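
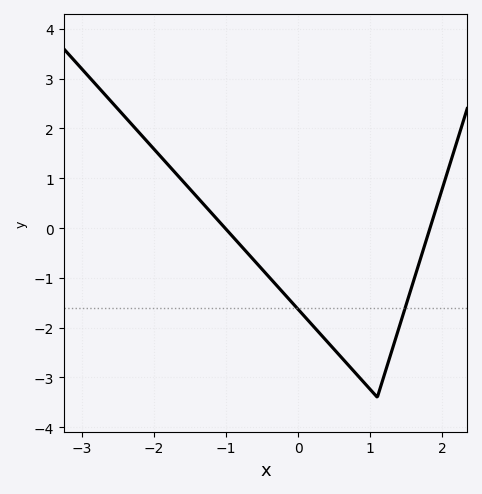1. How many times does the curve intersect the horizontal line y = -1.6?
2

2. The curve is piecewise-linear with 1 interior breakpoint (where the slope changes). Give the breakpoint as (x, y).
(1.1, -3.4)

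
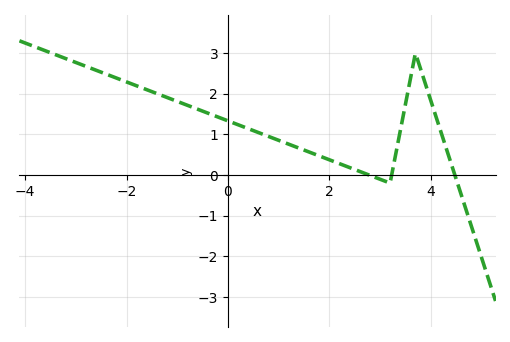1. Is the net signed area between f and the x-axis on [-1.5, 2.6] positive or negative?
positive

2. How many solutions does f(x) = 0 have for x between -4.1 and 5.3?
3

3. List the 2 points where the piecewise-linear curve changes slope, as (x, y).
(3.2, -0.2); (3.7, 3)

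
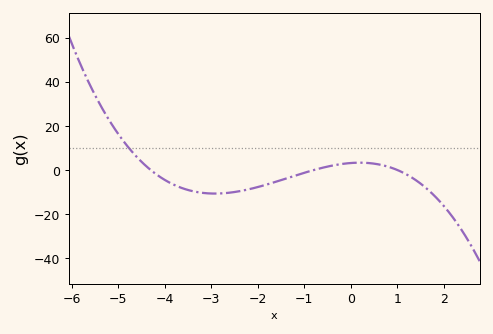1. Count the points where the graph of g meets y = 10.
1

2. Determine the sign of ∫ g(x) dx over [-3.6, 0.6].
negative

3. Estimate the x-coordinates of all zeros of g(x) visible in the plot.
-4.2, -0.8, 1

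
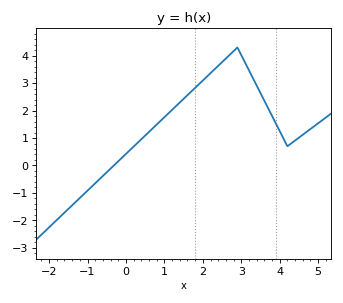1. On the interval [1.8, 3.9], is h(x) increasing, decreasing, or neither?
neither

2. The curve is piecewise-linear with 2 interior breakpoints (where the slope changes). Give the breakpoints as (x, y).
(2.9, 4.3); (4.2, 0.7)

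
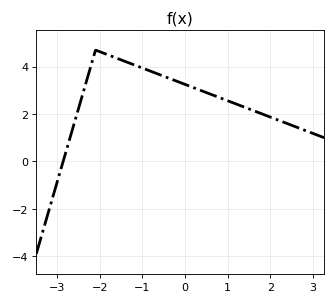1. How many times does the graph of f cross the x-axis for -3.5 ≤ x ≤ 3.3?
1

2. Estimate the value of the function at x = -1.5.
4.29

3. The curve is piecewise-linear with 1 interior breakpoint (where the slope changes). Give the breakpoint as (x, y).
(-2.1, 4.7)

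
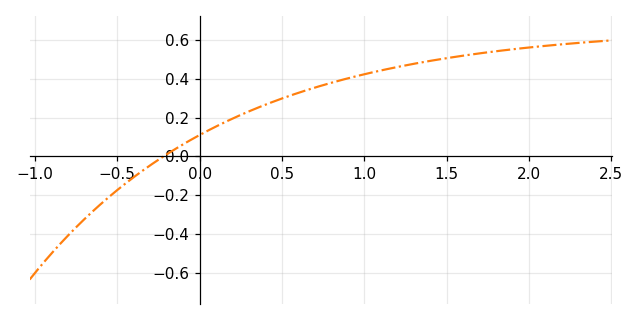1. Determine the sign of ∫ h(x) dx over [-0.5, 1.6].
positive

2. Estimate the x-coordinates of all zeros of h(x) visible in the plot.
-0.219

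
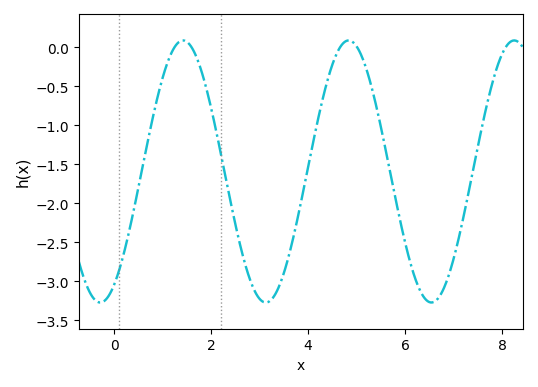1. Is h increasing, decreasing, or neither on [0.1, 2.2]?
neither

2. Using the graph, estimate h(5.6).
-1.3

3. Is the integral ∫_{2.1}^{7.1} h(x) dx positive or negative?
negative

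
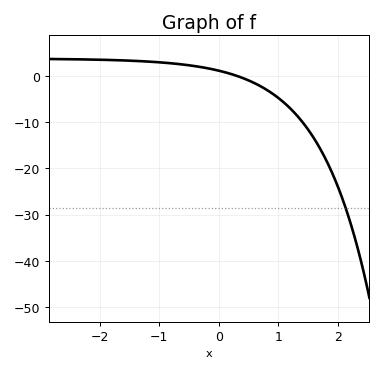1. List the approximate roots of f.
0.311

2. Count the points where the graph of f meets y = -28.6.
1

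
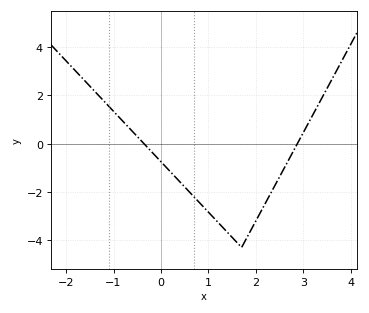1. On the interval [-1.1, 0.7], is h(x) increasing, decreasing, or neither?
decreasing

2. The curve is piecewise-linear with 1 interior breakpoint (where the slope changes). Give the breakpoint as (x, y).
(1.7, -4.3)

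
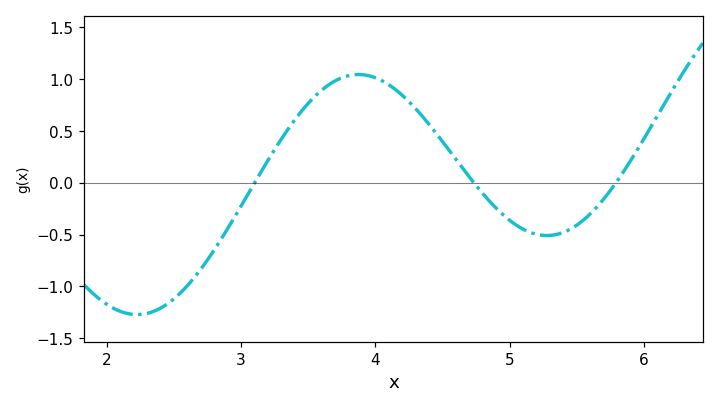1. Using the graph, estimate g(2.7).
-0.834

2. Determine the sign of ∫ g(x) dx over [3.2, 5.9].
positive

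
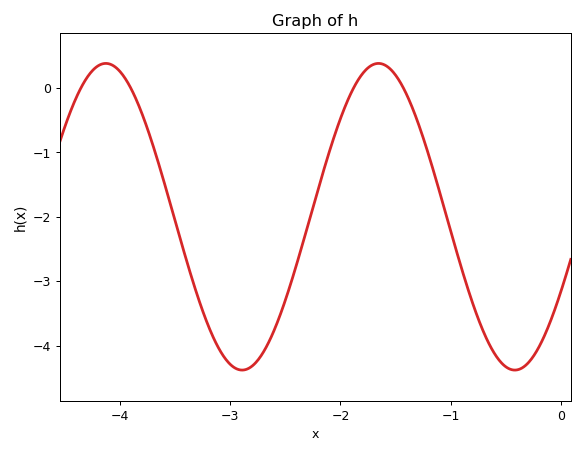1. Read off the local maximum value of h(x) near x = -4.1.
0.38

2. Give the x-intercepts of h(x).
-4.35, -3.9, -1.88, -1.43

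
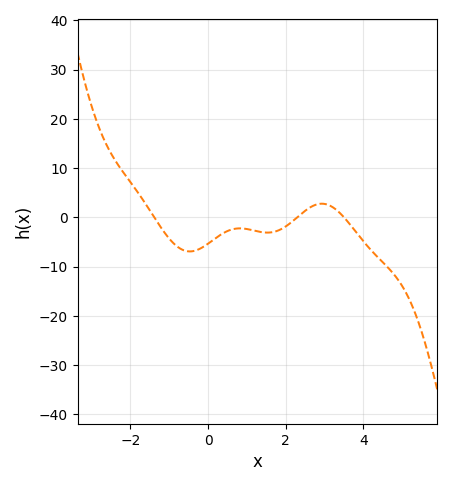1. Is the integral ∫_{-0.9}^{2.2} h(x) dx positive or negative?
negative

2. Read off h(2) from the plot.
-1.86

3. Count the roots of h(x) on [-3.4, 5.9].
3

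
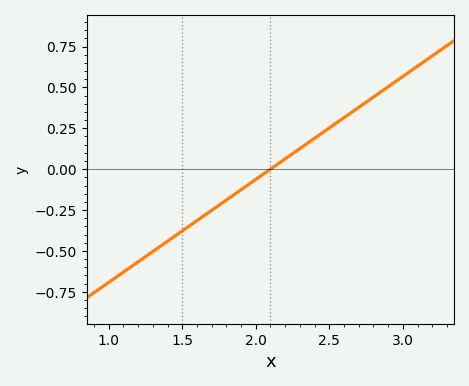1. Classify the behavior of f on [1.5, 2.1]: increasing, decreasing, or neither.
increasing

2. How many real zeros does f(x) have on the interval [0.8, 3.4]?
1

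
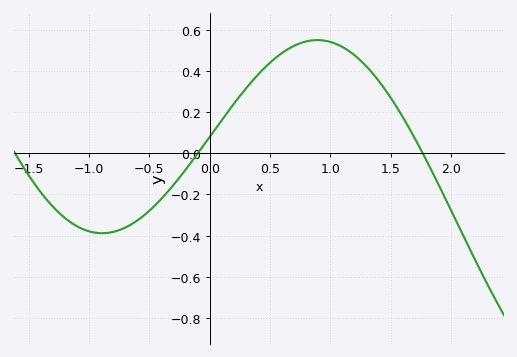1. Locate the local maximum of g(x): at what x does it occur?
0.892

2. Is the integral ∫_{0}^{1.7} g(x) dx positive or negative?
positive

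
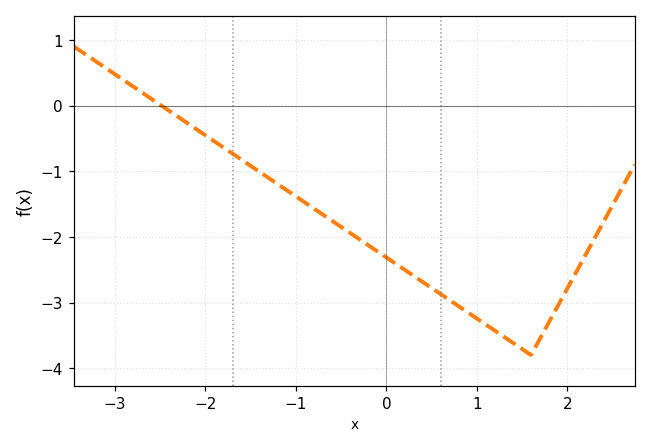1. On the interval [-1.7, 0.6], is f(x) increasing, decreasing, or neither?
decreasing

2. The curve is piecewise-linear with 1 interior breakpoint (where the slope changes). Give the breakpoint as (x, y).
(1.6, -3.8)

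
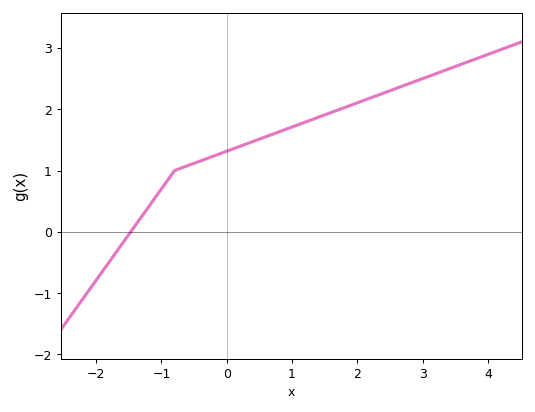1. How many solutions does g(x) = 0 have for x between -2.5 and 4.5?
1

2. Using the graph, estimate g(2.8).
2.42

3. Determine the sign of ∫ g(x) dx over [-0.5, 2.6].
positive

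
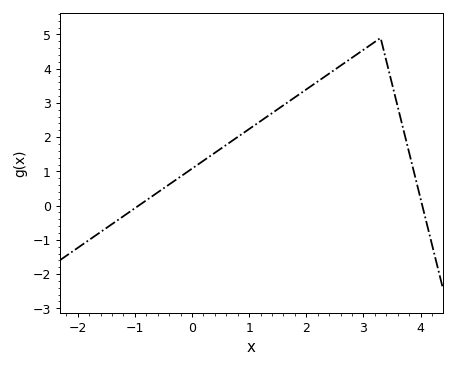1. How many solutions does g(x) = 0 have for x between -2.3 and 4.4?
2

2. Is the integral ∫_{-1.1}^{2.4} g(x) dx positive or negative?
positive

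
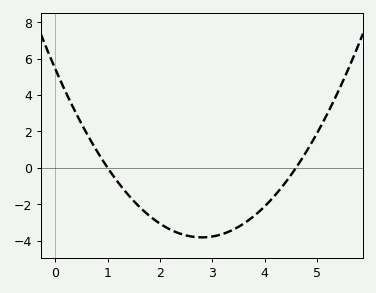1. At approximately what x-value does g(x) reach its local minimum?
2.8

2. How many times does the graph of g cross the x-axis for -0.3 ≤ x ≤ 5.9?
2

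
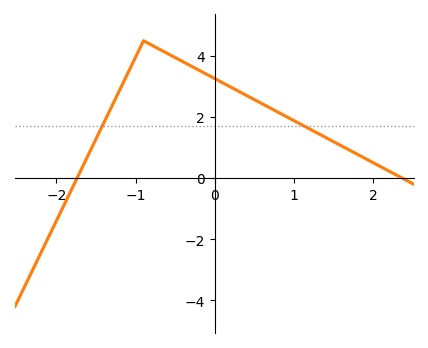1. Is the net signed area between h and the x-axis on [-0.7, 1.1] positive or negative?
positive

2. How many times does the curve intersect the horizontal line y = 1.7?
2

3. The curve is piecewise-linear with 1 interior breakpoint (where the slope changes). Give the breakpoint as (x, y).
(-0.9, 4.5)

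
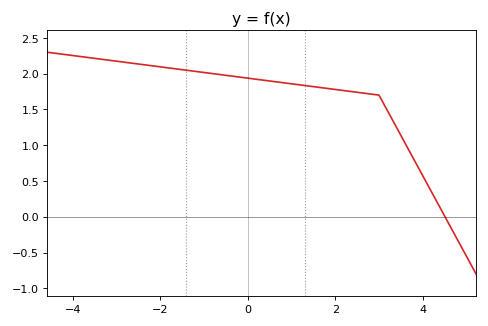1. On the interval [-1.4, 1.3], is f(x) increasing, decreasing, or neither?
decreasing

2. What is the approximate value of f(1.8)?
1.79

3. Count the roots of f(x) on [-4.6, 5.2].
1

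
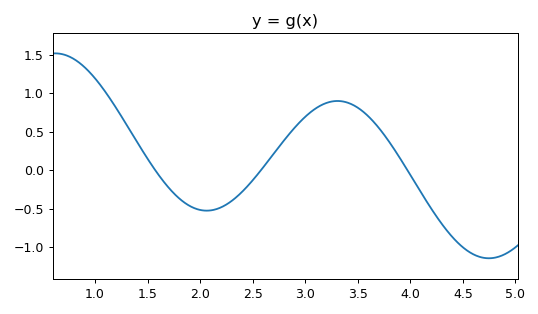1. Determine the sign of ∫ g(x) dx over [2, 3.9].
positive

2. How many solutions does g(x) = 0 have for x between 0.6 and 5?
3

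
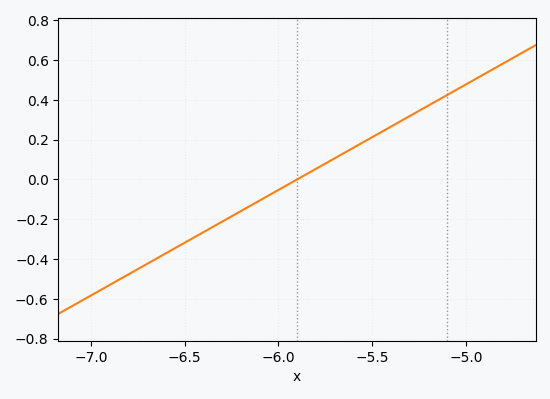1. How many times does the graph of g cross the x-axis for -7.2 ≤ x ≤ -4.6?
1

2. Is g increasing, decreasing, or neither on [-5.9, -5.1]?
increasing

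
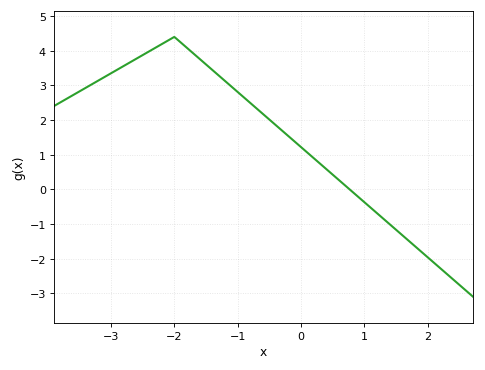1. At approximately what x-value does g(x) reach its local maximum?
-2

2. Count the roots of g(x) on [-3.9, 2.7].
1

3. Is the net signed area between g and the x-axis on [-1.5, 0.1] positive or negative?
positive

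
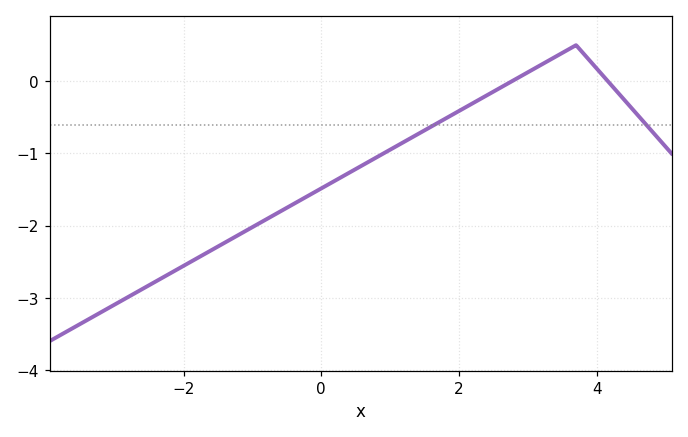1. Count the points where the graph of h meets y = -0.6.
2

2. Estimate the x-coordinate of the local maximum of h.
3.7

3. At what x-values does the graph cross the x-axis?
2.77, 4.16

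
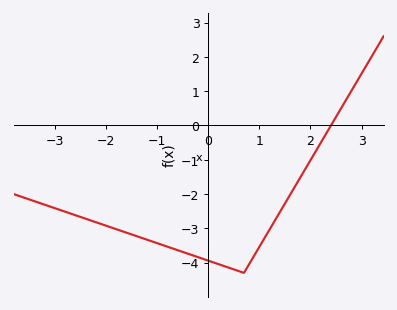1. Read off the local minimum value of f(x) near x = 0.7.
-4.3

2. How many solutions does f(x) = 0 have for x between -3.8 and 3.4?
1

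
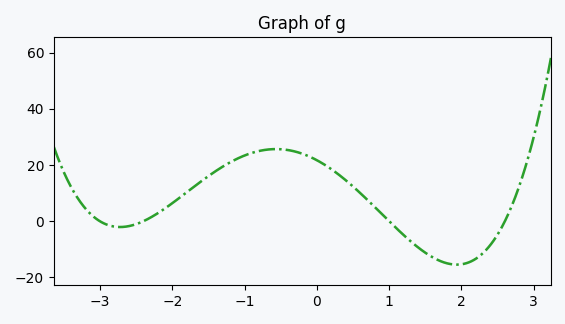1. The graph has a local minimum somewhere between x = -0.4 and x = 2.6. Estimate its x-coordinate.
1.93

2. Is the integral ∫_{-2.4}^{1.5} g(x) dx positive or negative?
positive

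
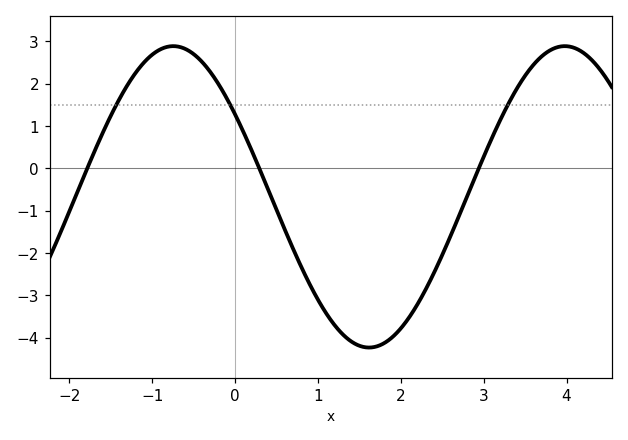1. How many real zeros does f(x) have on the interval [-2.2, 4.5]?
3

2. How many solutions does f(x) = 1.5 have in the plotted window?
3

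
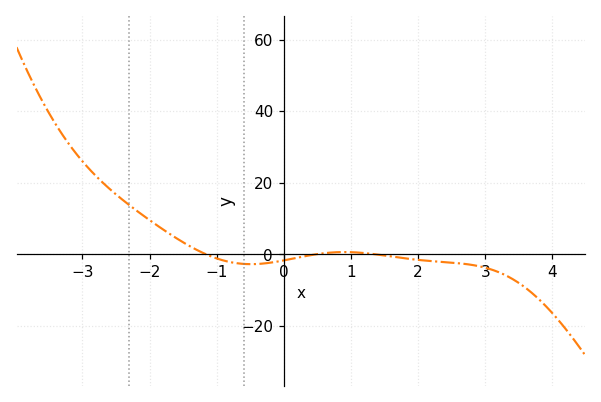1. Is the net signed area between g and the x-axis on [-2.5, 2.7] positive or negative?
positive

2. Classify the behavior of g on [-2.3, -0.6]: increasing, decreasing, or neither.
decreasing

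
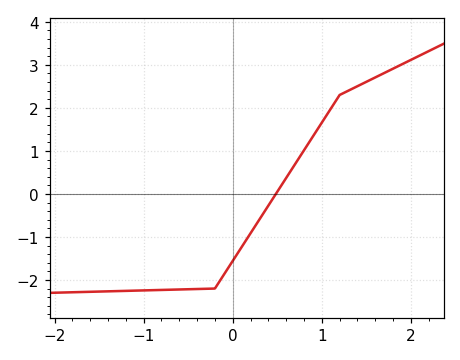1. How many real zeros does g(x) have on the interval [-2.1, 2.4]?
1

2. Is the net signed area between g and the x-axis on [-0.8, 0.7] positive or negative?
negative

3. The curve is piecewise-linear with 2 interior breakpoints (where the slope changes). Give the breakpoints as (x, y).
(-0.2, -2.2); (1.2, 2.3)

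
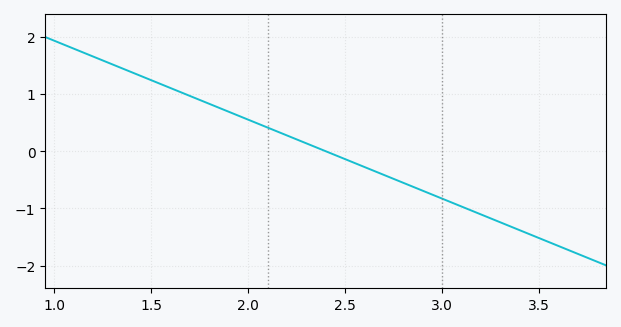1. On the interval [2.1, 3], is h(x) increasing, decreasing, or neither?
decreasing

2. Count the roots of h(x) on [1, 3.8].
1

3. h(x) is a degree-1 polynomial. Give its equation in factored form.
y = -1.38(x - 2.4)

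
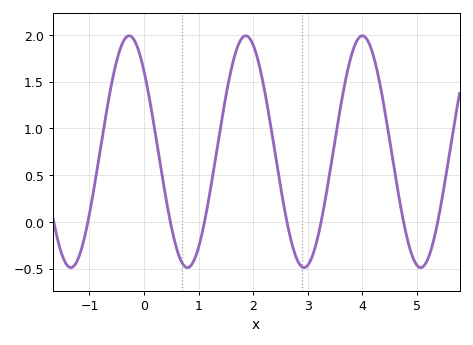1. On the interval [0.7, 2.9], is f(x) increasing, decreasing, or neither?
neither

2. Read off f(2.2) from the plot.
1.45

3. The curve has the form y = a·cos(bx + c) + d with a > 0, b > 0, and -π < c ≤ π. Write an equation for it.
y = 1.24cos(2.9x + 0.8) + 0.75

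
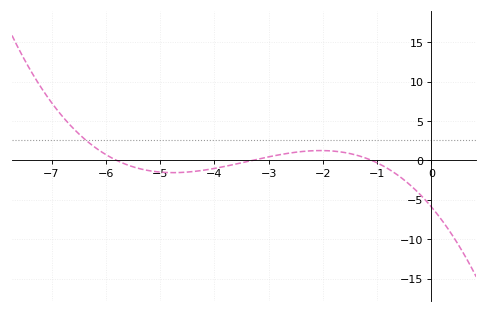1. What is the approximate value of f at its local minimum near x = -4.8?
-1.56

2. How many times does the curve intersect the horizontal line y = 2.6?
1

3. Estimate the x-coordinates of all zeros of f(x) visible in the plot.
-5.8, -3.3, -1.1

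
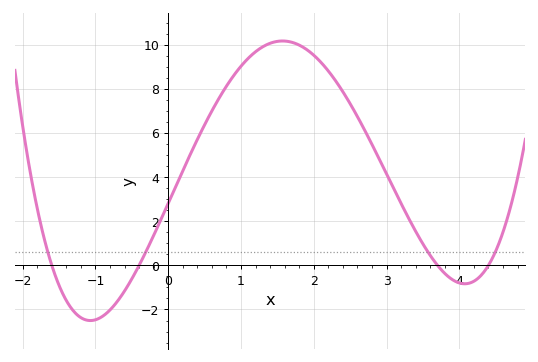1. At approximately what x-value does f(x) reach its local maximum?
1.57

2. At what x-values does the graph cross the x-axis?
-1.6, -0.4, 3.7, 4.4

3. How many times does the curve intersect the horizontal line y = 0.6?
4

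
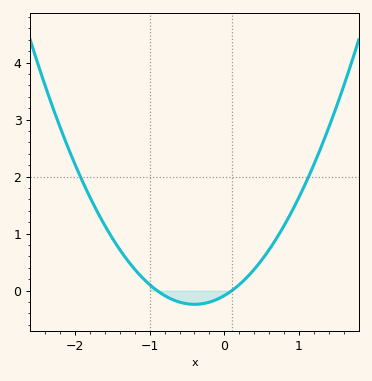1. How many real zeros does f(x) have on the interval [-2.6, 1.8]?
2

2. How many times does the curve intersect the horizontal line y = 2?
2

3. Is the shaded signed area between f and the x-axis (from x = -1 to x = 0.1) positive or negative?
negative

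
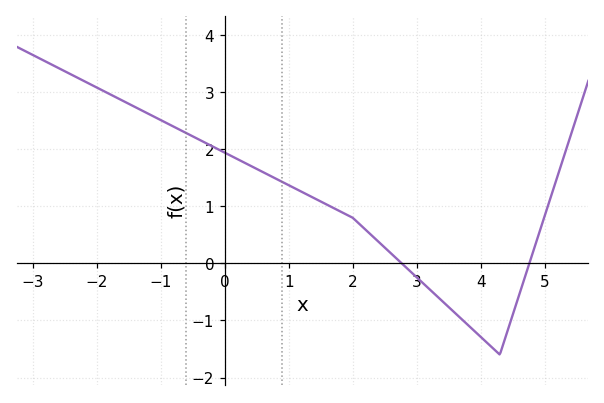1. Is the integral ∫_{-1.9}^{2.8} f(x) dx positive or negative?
positive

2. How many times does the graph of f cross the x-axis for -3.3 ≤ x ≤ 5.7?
2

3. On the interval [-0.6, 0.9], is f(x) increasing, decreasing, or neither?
decreasing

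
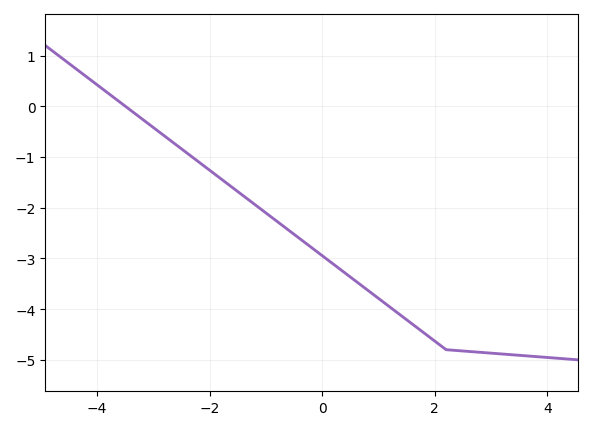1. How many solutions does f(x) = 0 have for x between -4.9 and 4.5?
1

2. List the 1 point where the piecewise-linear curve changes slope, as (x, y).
(2.2, -4.8)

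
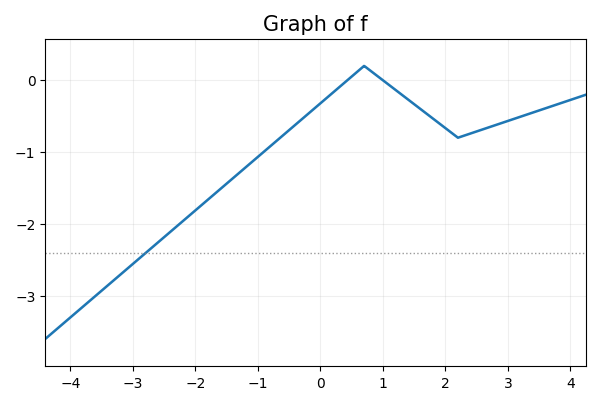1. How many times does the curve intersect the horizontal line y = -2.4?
1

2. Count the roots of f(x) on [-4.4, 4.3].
2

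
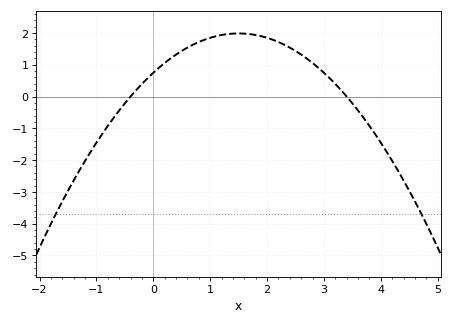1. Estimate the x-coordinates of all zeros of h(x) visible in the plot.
-0.4, 3.4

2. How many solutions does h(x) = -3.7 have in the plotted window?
2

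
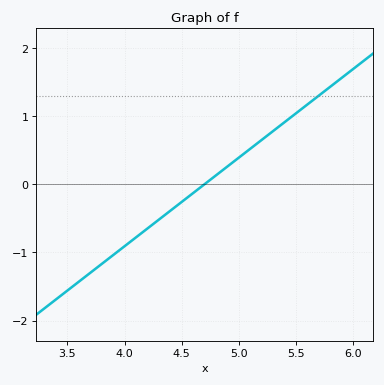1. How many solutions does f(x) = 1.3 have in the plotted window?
1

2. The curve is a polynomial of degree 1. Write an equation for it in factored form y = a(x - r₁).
y = 1.3(x - 4.7)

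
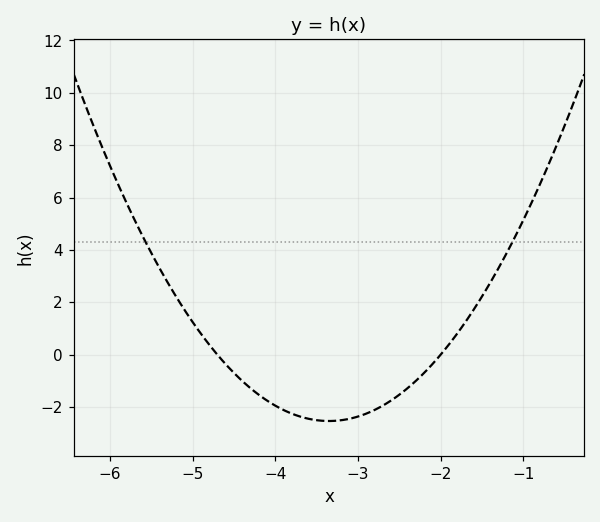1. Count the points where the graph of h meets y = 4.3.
2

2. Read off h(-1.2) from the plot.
3.89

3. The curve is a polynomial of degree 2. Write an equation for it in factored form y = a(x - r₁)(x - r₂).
y = 1.39(x + 4.7)(x + 2)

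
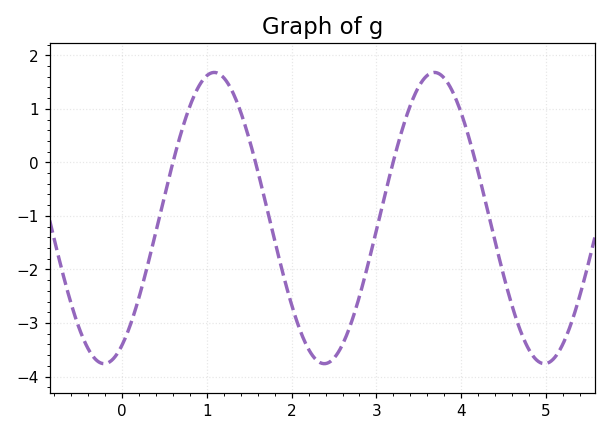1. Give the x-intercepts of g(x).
0.6, 1.6, 3.2, 4.2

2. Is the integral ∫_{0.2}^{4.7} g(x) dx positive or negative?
negative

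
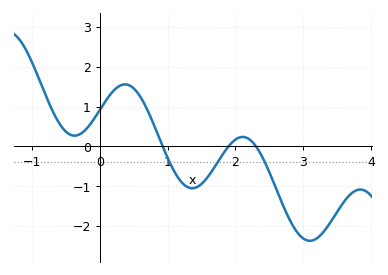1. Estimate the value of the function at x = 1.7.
-0.5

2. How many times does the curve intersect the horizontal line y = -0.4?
3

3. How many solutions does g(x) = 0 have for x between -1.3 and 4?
3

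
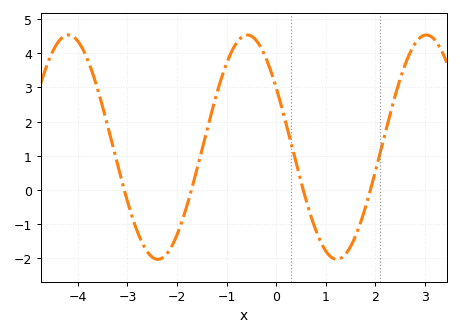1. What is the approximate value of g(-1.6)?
0.6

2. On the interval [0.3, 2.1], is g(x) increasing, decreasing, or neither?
neither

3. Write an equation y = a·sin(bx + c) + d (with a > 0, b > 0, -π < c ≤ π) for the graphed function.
y = 3.29sin(1.7x + 2.6) + 1.25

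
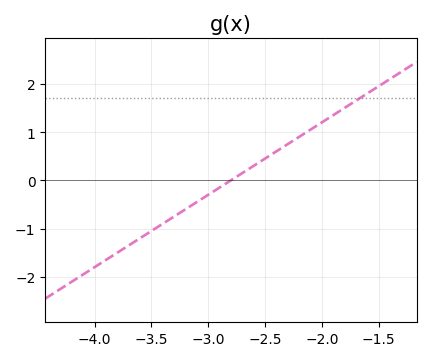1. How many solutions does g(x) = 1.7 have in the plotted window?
1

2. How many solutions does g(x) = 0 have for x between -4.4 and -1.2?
1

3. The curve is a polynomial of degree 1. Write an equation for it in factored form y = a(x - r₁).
y = 1.5(x + 2.8)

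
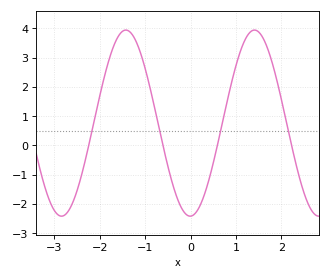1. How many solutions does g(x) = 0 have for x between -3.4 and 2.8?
4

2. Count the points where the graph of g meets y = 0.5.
4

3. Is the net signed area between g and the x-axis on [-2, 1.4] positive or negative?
positive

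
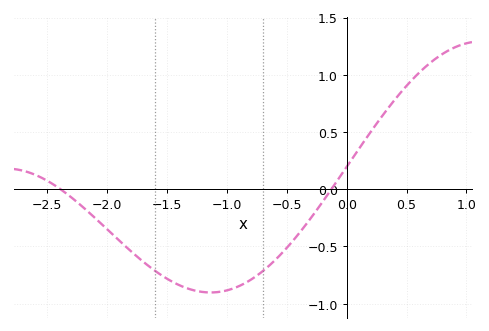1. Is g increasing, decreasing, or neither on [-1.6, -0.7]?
neither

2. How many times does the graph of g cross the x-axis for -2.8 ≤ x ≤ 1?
2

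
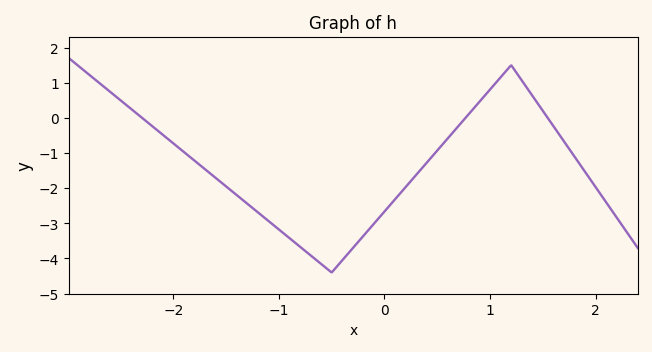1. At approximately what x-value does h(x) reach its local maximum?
1.2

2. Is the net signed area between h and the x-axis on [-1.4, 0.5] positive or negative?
negative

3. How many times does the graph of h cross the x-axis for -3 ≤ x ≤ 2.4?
3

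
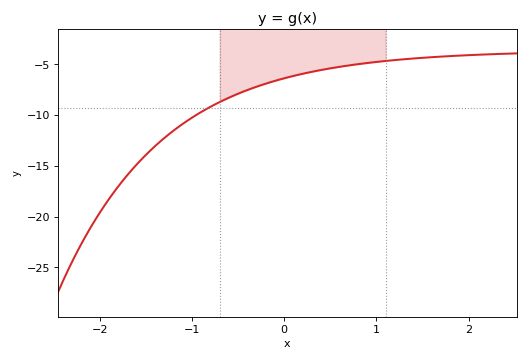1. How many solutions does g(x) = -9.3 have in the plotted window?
1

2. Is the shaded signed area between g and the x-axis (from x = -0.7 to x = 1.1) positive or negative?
negative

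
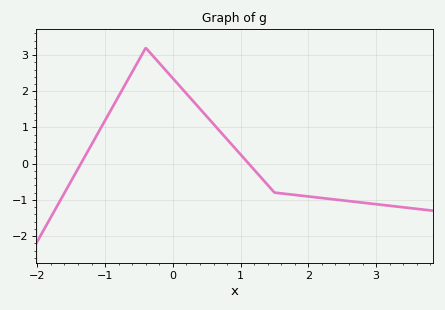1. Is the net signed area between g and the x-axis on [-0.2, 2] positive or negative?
positive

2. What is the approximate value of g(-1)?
1.2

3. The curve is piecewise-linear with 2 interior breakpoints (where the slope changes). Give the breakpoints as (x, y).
(-0.4, 3.2); (1.5, -0.8)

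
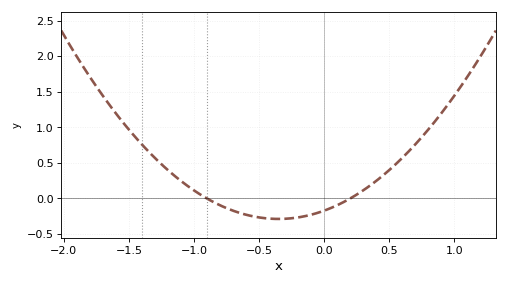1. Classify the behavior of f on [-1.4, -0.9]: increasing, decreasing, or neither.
decreasing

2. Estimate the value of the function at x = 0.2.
0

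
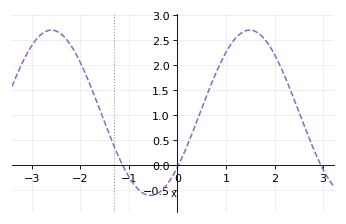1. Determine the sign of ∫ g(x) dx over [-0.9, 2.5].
positive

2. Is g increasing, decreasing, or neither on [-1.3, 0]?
neither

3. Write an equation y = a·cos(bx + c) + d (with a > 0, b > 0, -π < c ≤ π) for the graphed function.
y = 1.65cos(1.5x - 2.3) + 1.05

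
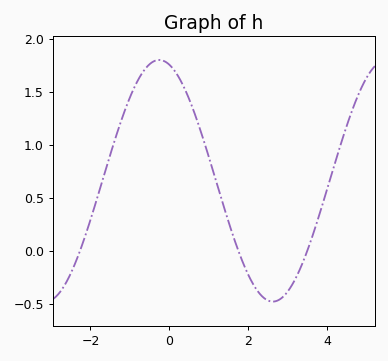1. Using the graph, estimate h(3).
-0.4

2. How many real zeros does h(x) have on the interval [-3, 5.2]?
3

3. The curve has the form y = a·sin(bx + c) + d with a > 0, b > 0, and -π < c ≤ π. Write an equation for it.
y = 1.14sin(1.1x + 1.8) + 0.66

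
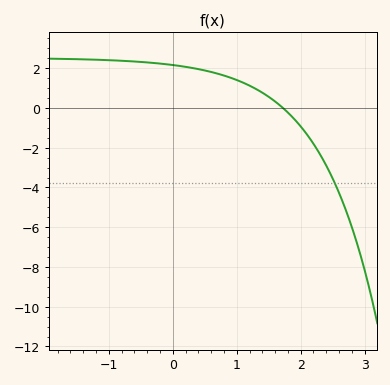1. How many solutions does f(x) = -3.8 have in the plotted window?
1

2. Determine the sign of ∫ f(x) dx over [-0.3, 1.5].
positive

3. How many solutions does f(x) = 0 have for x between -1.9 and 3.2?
1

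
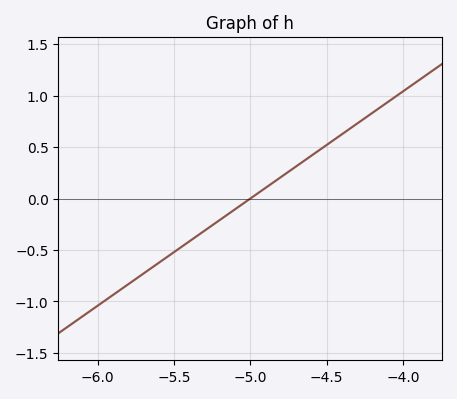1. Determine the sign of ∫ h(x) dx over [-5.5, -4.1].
positive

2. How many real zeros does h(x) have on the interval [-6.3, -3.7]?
1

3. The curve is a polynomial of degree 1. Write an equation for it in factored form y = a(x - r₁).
y = 1.04(x + 5)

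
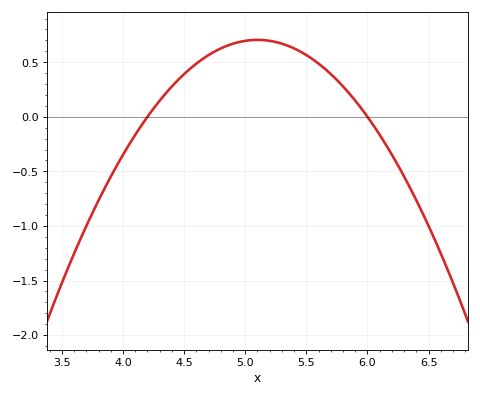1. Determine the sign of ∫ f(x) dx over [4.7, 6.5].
positive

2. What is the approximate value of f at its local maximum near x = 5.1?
0.7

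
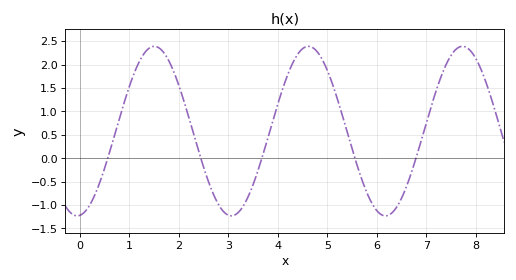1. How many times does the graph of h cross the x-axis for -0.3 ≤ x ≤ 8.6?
5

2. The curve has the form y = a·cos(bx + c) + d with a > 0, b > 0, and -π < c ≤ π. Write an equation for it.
y = 1.81cos(2.02x - 3.04) + 0.58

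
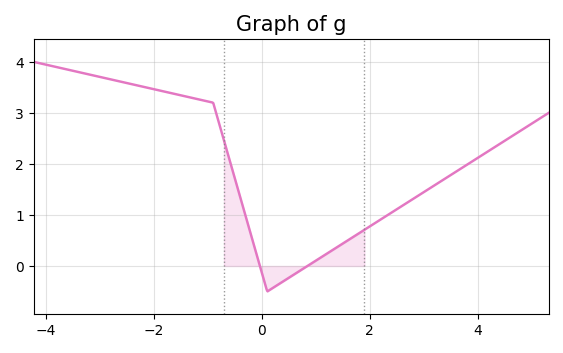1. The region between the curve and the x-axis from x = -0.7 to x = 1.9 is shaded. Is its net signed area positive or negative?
positive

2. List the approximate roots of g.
0, 0.8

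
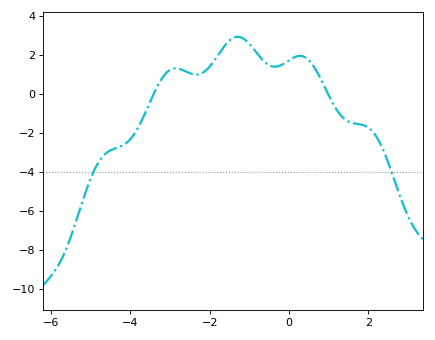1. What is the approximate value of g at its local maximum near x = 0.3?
1.94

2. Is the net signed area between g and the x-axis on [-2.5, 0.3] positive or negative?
positive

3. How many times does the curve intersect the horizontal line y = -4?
2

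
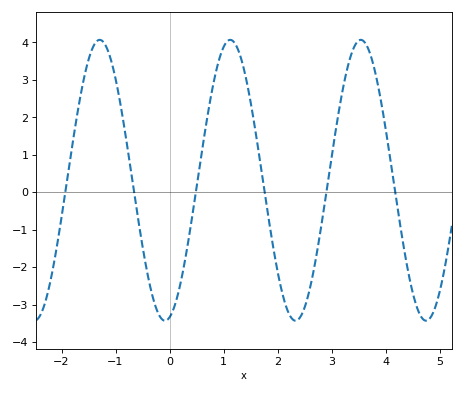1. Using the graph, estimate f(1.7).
0.6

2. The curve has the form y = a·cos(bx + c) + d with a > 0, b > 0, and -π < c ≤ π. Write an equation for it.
y = 3.75cos(2.6x - 2.9) + 0.32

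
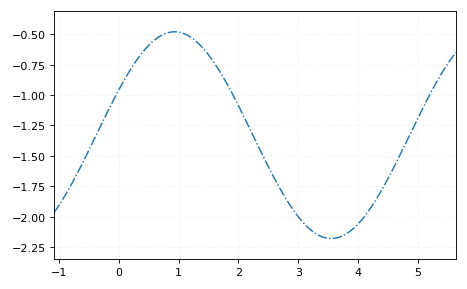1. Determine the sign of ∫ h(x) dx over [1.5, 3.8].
negative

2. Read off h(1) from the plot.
-0.48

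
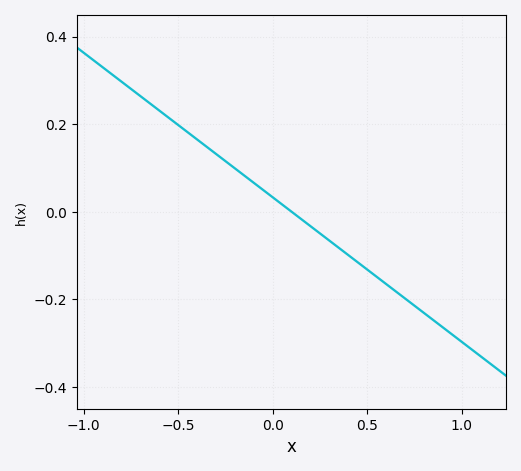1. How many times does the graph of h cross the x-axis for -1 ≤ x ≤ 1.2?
1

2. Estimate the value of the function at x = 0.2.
-0.033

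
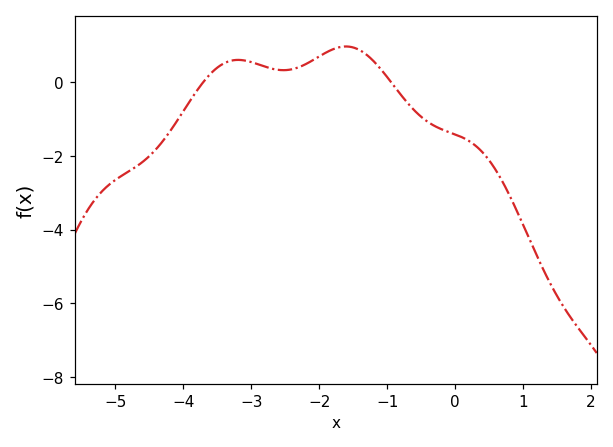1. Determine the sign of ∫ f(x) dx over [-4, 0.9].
negative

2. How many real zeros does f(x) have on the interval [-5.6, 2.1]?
2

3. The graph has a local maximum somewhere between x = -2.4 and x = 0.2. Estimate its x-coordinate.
-1.6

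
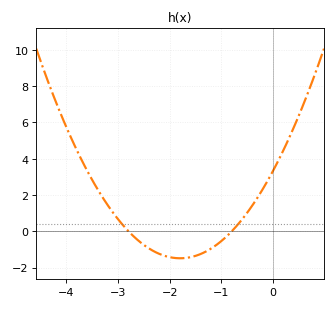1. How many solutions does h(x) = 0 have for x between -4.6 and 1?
2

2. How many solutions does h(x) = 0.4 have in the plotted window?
2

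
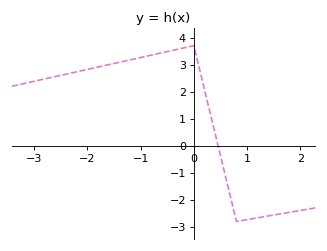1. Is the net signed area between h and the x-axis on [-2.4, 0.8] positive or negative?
positive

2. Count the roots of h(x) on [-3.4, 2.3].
1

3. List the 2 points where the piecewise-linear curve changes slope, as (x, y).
(0, 3.7); (0.8, -2.8)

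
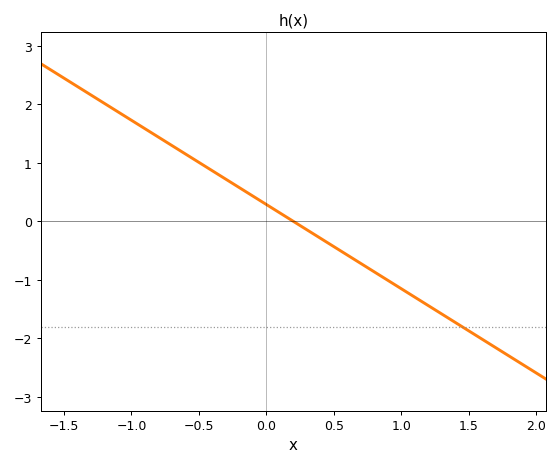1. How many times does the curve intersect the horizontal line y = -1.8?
1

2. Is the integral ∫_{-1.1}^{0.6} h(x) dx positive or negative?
positive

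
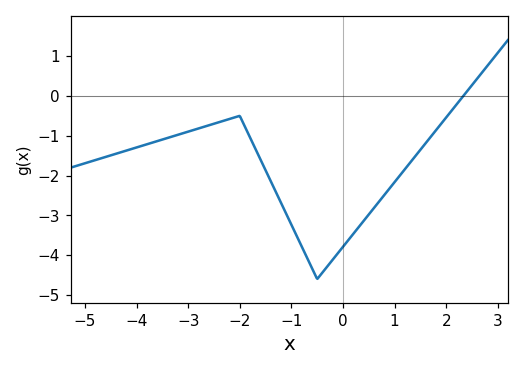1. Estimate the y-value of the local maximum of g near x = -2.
-0.5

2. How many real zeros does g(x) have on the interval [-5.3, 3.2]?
1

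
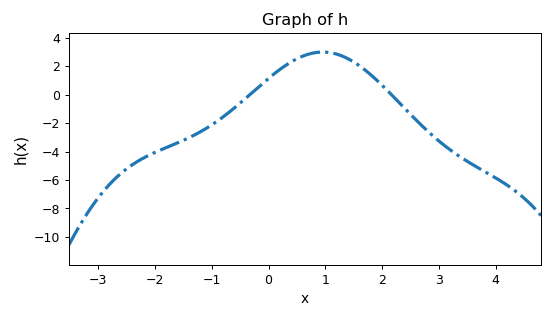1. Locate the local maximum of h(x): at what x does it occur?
0.953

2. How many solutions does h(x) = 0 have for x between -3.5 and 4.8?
2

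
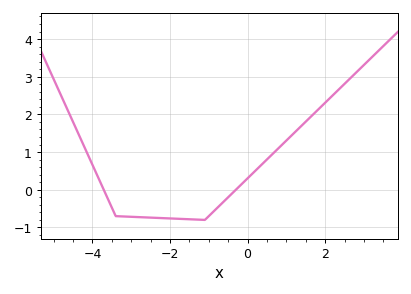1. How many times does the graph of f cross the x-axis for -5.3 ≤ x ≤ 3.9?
2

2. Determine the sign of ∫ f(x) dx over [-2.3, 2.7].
positive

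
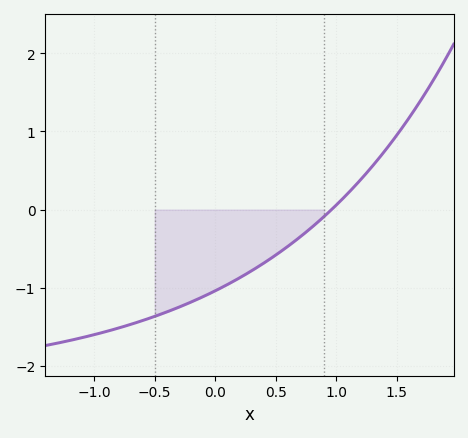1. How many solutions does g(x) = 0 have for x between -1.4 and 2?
1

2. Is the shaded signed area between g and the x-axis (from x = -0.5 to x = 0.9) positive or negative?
negative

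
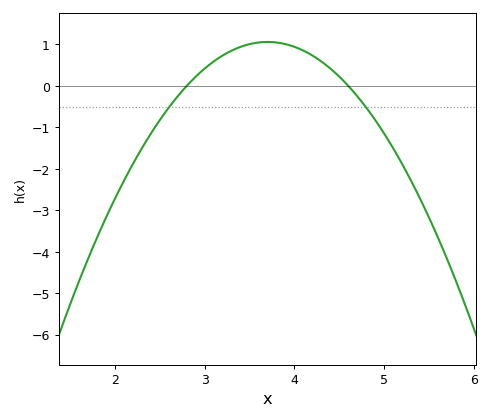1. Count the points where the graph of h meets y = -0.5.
2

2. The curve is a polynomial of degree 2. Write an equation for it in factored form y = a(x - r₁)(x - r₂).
y = -1.31(x - 2.8)(x - 4.6)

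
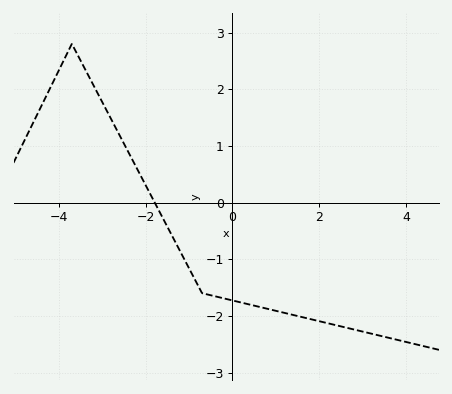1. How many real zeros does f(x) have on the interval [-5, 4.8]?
1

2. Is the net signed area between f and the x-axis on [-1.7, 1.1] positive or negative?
negative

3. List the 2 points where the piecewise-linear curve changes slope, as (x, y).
(-3.7, 2.8); (-0.7, -1.6)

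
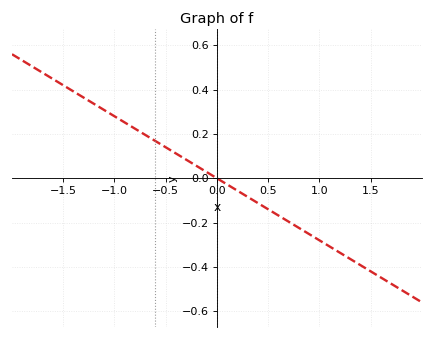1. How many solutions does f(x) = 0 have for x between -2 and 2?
1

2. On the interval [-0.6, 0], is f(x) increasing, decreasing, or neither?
decreasing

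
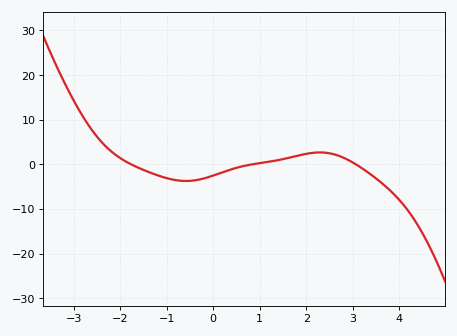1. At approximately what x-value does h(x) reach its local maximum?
2.2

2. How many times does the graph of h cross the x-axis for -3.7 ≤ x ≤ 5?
3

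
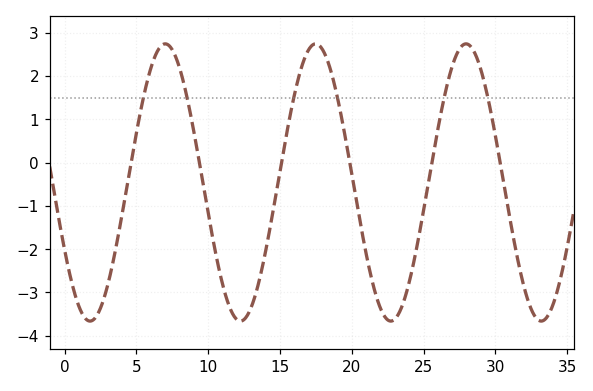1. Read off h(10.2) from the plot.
-1.55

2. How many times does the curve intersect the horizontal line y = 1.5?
6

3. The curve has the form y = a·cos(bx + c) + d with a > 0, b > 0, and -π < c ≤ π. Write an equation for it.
y = 3.2cos(0.6x + 2.08) - 0.46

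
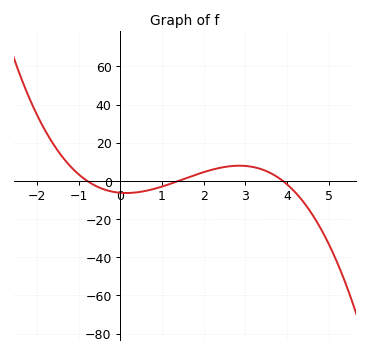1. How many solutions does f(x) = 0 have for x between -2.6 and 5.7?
3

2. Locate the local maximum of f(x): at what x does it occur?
2.86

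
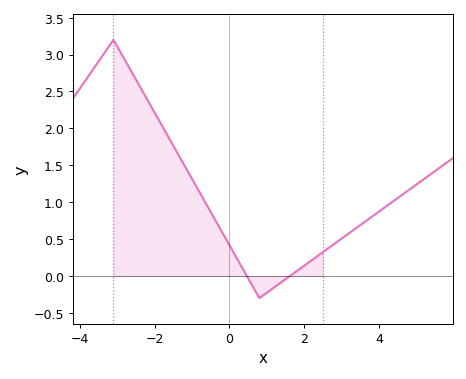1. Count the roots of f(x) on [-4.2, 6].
2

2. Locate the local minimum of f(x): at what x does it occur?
0.803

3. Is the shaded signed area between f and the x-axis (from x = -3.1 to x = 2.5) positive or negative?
positive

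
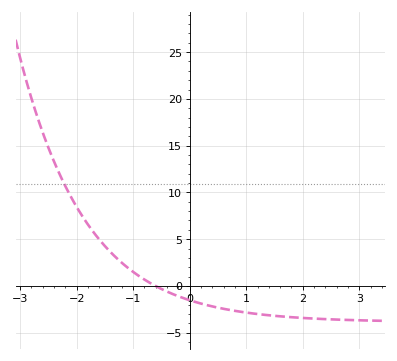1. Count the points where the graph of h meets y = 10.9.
1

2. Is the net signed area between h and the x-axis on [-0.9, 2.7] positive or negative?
negative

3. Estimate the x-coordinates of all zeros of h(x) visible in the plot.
-0.606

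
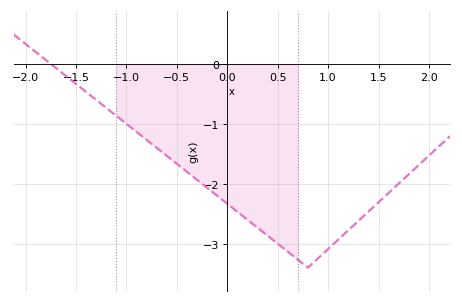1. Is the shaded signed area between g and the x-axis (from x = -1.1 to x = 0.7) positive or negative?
negative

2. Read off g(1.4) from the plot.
-2.5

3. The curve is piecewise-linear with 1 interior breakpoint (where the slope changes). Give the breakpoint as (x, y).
(0.8, -3.4)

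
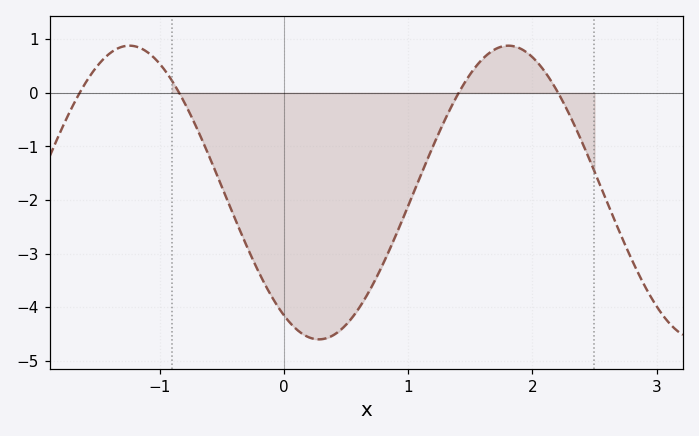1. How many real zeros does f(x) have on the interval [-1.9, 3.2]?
4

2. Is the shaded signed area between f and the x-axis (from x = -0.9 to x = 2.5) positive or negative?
negative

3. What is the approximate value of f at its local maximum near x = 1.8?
0.88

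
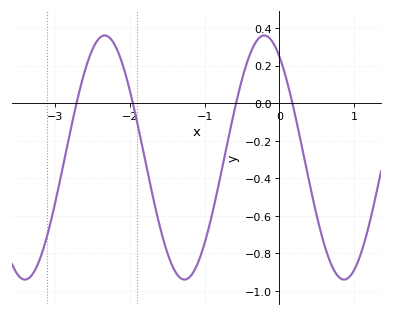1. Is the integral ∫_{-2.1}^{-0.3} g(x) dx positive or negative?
negative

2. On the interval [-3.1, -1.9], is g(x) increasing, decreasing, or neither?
neither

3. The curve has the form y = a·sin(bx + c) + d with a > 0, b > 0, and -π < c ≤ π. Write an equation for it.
y = 0.65sin(3x + 2.2) - 0.29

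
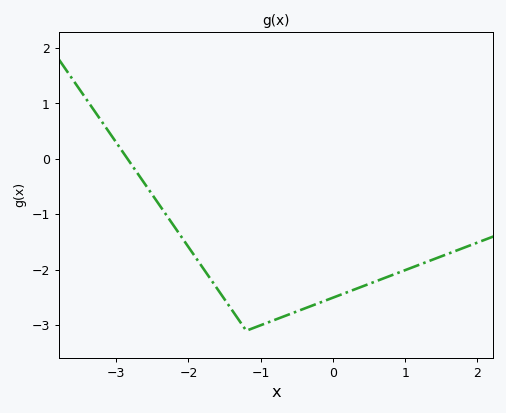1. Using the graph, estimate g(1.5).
-1.76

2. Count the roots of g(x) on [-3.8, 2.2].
1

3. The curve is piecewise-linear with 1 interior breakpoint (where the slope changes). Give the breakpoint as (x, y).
(-1.2, -3.1)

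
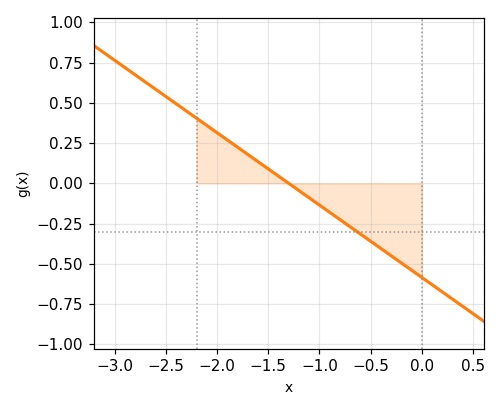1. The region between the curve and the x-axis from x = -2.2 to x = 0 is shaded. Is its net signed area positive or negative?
negative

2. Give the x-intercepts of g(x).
-1.3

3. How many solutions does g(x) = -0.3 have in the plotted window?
1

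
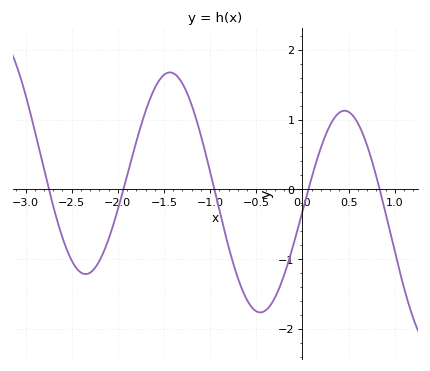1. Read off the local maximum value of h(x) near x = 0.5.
1.1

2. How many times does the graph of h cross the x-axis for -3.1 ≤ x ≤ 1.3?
5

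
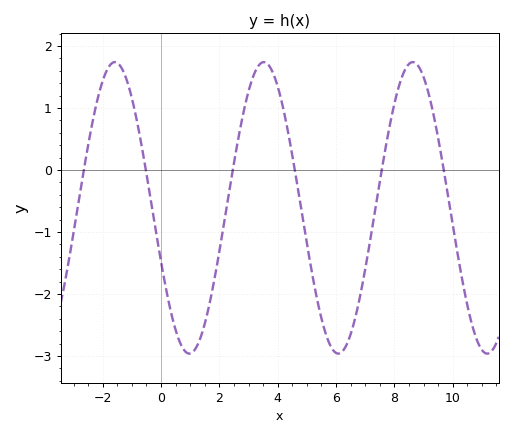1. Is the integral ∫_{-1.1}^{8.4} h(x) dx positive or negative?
negative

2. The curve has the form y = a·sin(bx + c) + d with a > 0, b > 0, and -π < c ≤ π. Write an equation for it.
y = 2.35sin(1.23x - 2.76) - 0.61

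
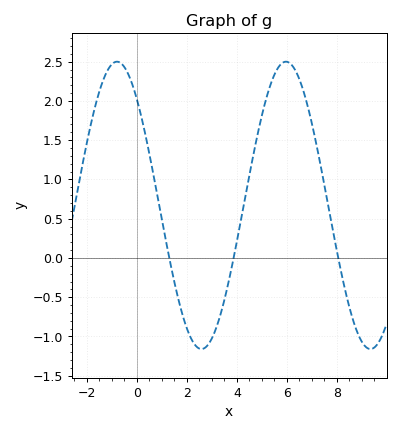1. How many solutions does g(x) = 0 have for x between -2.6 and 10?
3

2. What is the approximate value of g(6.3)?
2.4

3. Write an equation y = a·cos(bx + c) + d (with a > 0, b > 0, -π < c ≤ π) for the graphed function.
y = 1.83cos(0.93x + 0.74) + 0.67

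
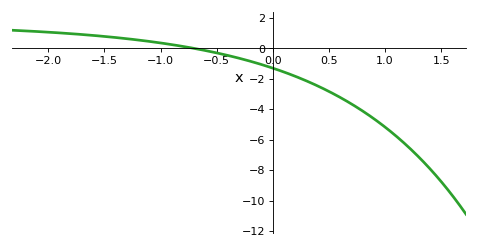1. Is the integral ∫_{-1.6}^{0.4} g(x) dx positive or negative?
negative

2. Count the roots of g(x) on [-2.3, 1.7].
1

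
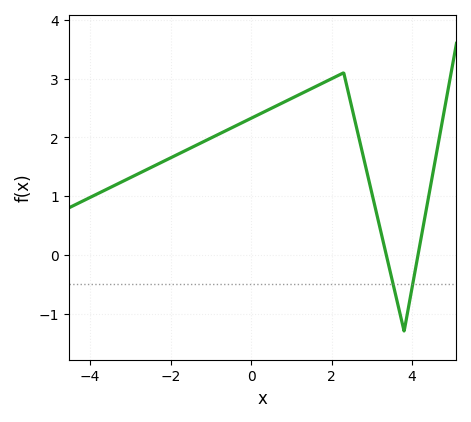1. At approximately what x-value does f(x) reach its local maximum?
2.2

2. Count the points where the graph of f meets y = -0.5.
2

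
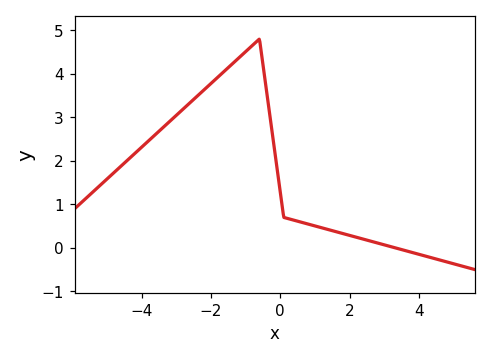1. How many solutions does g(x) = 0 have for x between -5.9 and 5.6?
1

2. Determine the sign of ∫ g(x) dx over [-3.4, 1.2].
positive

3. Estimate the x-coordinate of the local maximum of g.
-0.6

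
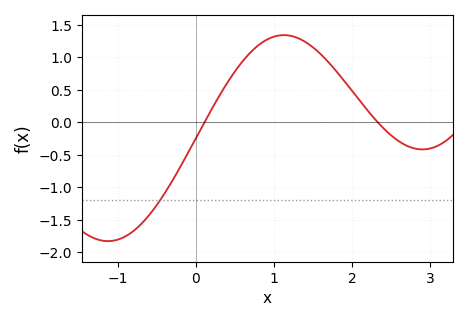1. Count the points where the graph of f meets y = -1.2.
1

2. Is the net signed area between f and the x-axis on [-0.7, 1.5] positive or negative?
positive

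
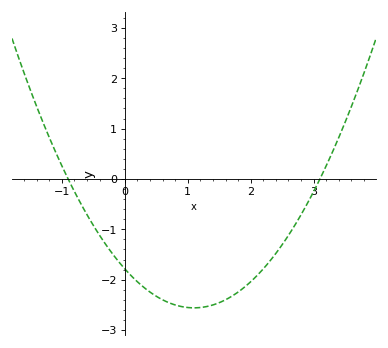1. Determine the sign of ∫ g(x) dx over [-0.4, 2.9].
negative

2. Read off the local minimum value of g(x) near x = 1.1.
-2.6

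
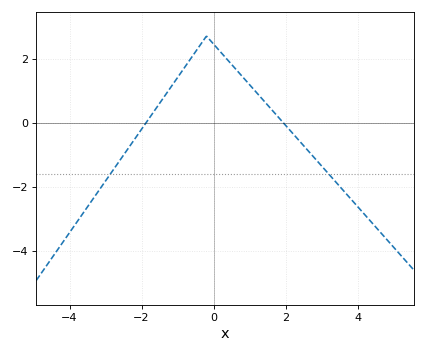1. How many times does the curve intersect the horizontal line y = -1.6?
2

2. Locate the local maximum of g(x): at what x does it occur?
-0.2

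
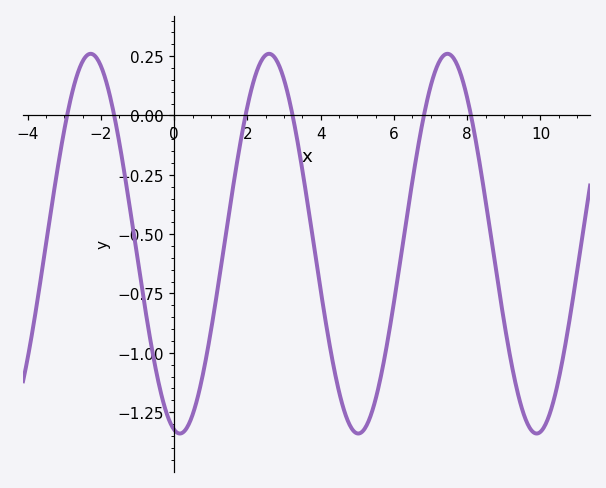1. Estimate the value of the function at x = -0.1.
-1.3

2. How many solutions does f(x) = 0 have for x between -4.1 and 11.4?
6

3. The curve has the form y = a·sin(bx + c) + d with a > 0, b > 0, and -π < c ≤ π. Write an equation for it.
y = 0.8sin(1.3x - 1.8) - 0.54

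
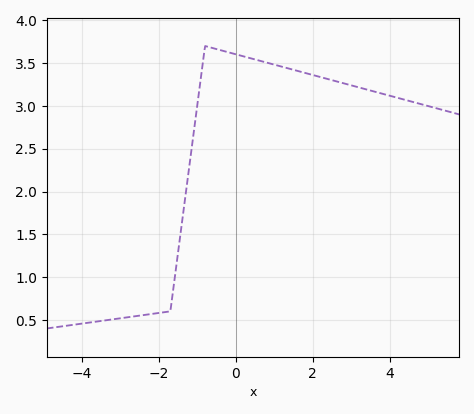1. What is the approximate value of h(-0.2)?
3.65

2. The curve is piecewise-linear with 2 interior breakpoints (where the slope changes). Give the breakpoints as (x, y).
(-1.7, 0.6); (-0.8, 3.7)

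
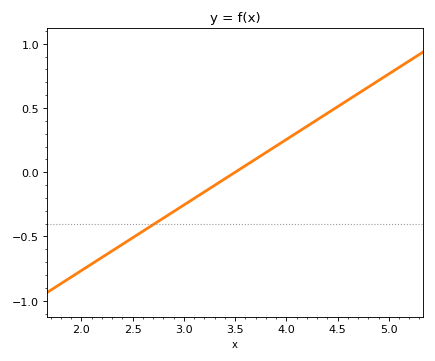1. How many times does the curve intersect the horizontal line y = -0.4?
1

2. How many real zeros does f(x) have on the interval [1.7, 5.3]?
1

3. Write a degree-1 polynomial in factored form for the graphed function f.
y = 0.51(x - 3.5)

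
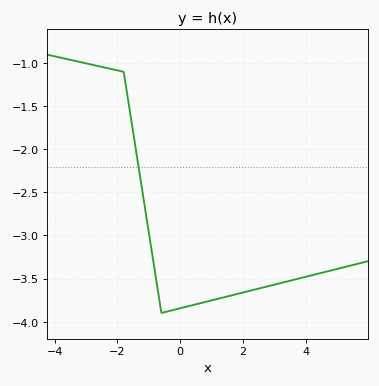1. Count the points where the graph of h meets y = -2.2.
1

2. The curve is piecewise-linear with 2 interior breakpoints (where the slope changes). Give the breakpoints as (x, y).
(-1.8, -1.1); (-0.6, -3.9)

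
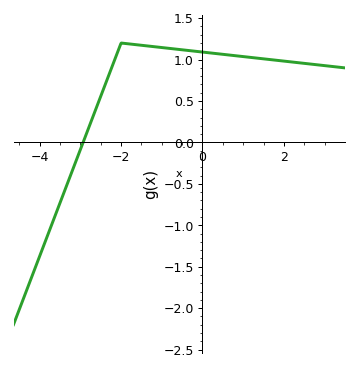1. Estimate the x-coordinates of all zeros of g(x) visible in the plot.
-2.93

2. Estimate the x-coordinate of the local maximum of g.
-2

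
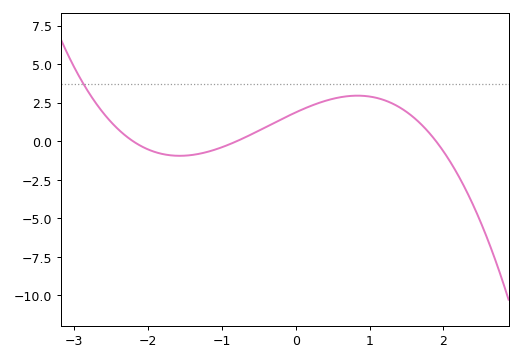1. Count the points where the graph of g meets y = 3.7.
1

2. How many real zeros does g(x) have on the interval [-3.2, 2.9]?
3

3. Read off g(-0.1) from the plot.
1.65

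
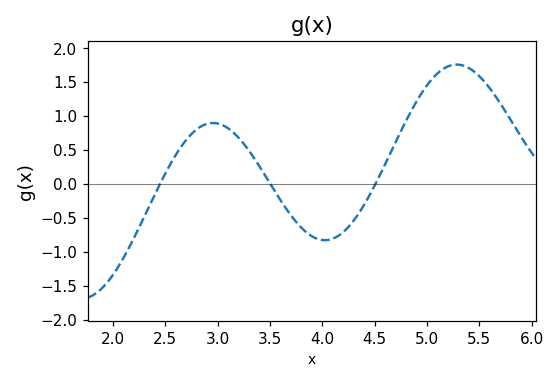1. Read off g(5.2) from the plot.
1.75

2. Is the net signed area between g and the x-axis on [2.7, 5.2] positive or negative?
positive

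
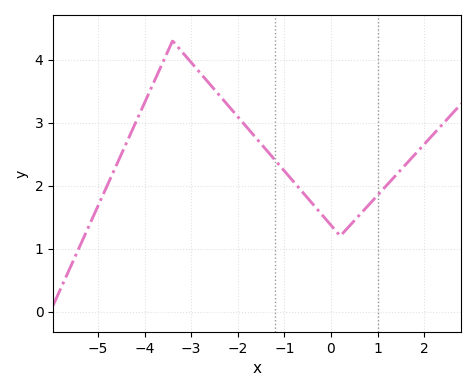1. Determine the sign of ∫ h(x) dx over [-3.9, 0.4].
positive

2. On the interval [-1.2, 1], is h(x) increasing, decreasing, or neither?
neither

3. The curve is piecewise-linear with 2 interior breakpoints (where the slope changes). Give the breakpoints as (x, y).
(-3.4, 4.3); (0.2, 1.2)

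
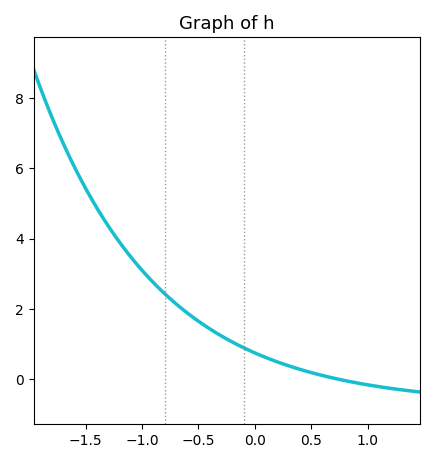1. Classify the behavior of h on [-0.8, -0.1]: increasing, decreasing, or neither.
decreasing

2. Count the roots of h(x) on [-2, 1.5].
1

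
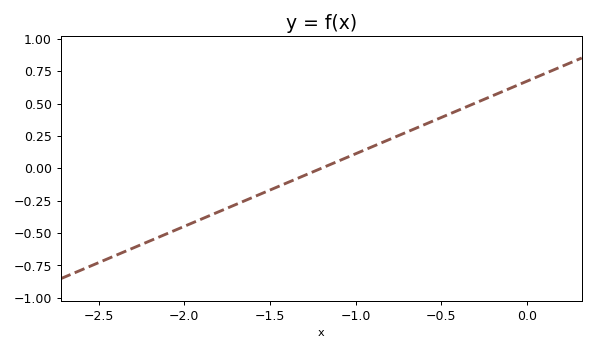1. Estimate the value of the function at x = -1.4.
-0.12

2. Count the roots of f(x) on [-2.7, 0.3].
1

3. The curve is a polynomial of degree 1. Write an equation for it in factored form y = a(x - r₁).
y = 0.56(x + 1.2)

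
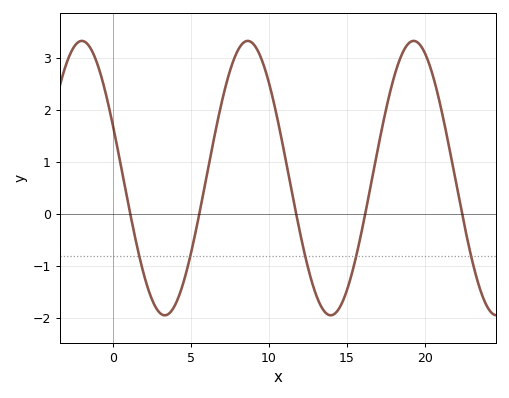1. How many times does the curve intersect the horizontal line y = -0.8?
5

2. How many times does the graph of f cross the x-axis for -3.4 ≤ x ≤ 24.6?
5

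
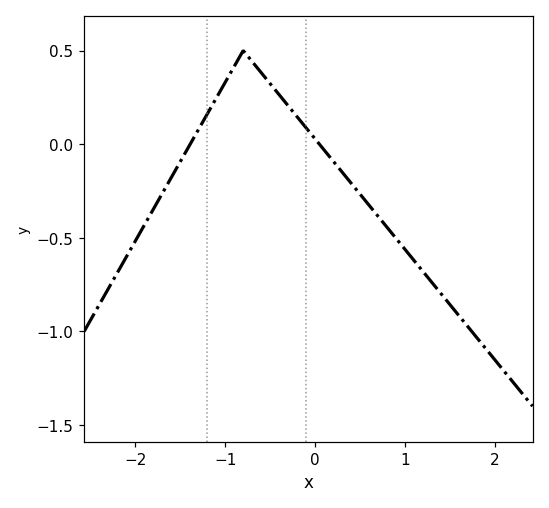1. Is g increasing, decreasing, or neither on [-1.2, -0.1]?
neither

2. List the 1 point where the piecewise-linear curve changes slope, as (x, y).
(-0.8, 0.5)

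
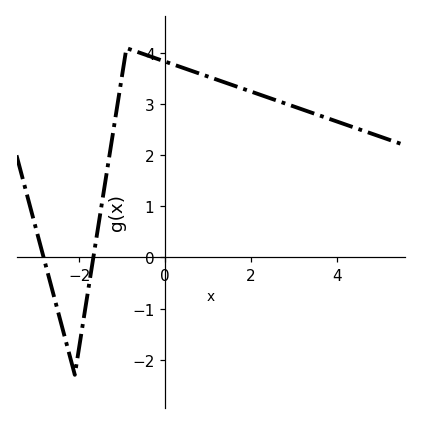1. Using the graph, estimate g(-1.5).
0.9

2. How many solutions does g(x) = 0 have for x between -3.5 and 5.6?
2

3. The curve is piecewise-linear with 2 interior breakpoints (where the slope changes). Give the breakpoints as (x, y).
(-2.1, -2.3); (-0.9, 4.1)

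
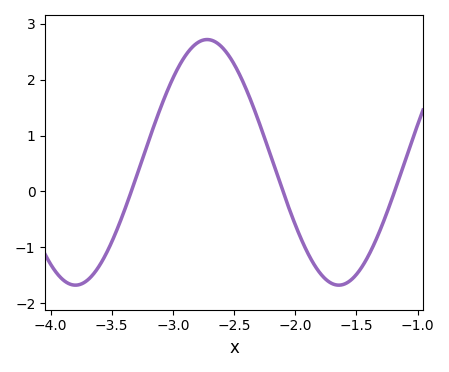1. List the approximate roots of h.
-3.34, -2.1, -1.19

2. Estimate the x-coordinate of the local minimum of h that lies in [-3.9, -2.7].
-3.8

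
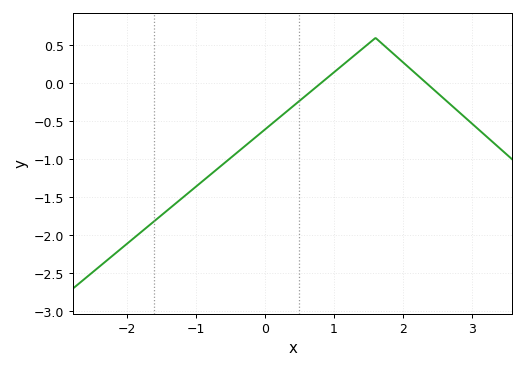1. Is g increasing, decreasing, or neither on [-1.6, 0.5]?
increasing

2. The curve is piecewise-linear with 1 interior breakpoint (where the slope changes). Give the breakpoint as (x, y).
(1.6, 0.6)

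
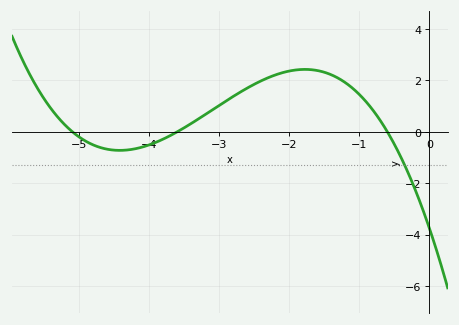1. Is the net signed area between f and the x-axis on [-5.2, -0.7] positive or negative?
positive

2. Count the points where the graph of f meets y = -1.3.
1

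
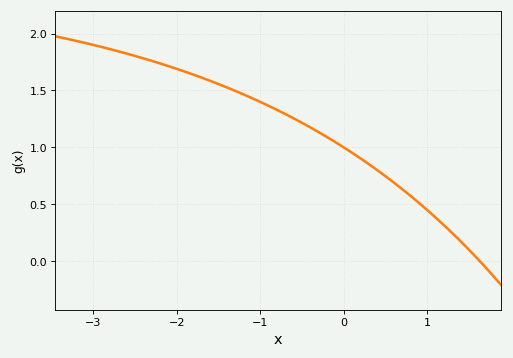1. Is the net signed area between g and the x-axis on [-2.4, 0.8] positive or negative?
positive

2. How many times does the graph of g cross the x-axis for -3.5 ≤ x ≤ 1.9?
1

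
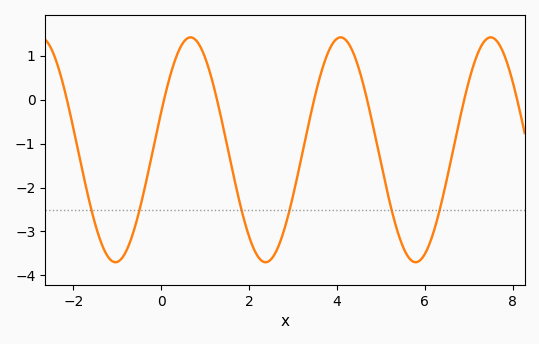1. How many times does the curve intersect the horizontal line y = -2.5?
6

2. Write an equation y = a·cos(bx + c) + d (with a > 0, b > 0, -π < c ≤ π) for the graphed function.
y = 2.56cos(1.8x - 1.2) - 1.14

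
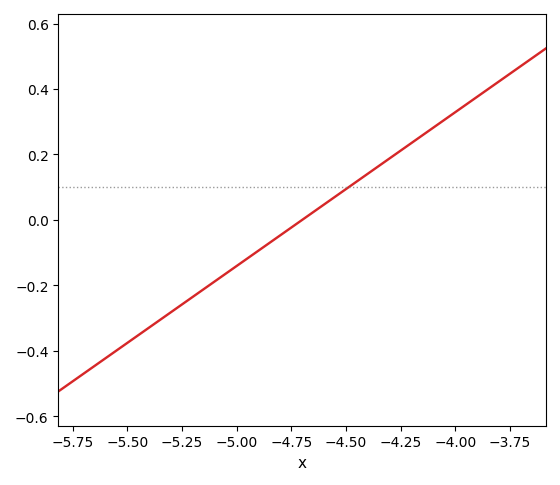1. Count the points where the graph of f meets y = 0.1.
1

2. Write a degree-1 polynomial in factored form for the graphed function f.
y = 0.47(x + 4.7)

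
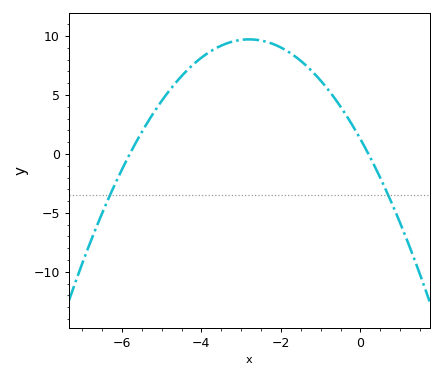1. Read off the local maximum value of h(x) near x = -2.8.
9.72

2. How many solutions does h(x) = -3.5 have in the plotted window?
2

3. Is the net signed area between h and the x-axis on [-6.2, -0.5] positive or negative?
positive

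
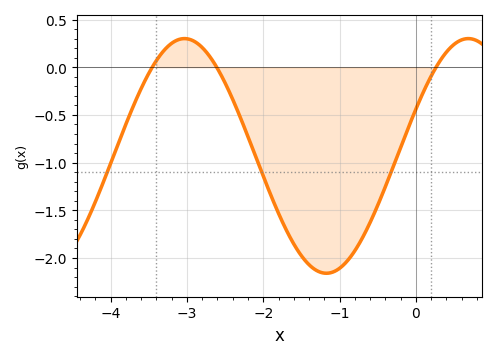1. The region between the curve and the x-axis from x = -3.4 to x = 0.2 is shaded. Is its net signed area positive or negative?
negative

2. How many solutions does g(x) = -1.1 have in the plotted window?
3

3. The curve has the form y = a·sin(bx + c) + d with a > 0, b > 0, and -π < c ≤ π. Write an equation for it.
y = 1.23sin(1.69x + 0.412) - 0.93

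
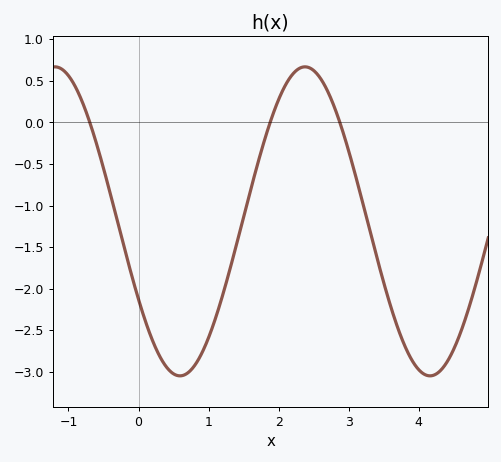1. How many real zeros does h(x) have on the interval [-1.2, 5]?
3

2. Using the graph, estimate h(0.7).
-3.02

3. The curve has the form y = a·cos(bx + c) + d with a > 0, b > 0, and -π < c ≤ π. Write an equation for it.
y = 1.86cos(1.76x + 2.1) - 1.19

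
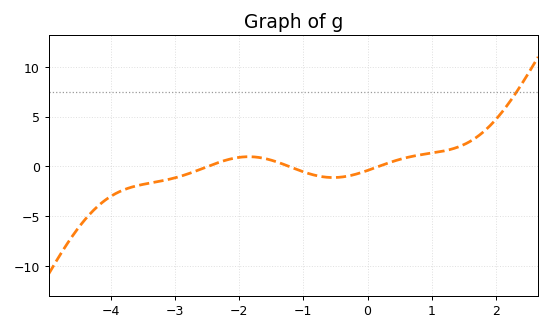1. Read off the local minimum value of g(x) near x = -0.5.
-1.11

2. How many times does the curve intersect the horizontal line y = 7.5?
1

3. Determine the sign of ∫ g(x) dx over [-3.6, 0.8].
negative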